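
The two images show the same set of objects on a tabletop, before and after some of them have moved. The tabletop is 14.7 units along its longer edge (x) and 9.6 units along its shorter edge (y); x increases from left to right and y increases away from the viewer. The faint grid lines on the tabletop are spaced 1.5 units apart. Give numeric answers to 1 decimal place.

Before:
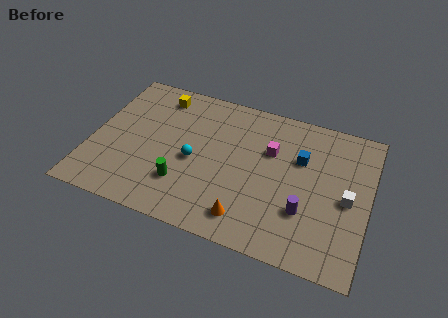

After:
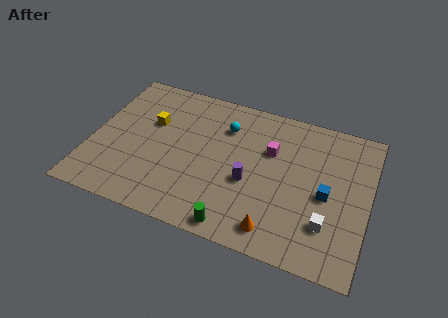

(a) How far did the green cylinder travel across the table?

3.4

The green cylinder was near (5.1, 2.6) before and (8.1, 0.9) after, so it travelled √(3.0² + 1.7²) ≈ 3.4 units.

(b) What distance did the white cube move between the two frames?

2.1

The white cube was near (13.6, 4.5) before and (12.7, 2.6) after, so it travelled √(0.9² + 1.9²) ≈ 2.1 units.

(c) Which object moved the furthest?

the green cylinder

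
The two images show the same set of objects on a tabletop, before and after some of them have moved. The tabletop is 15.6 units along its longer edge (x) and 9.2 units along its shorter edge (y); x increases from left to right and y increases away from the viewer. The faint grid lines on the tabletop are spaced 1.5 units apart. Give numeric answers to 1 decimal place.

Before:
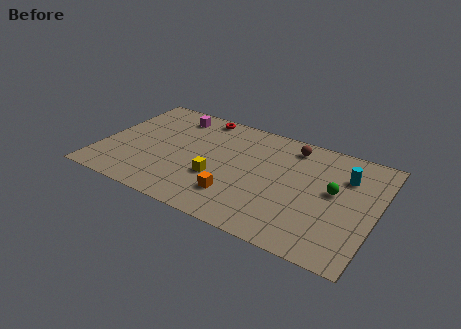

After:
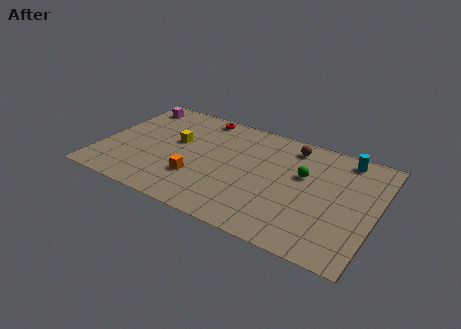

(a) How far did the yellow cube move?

3.4

From (6.8, 3.3) to (4.1, 5.4), the yellow cube covered √(2.7² + 2.1²) ≈ 3.4 units.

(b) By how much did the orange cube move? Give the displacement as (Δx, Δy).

(-2.3, 0.5)

From the two frames, the orange cube sits at roughly (8.0, 2.3) before and (5.7, 2.8) after.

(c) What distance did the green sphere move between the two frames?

1.9

From (13.2, 5.1) to (11.4, 5.7), the green sphere covered √(1.8² + 0.6²) ≈ 1.9 units.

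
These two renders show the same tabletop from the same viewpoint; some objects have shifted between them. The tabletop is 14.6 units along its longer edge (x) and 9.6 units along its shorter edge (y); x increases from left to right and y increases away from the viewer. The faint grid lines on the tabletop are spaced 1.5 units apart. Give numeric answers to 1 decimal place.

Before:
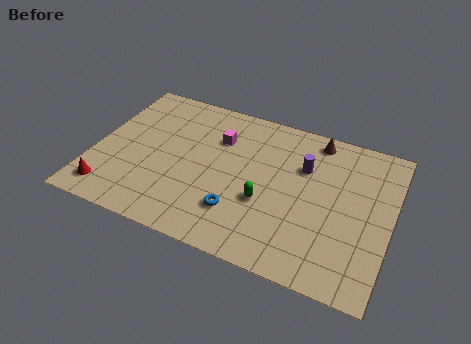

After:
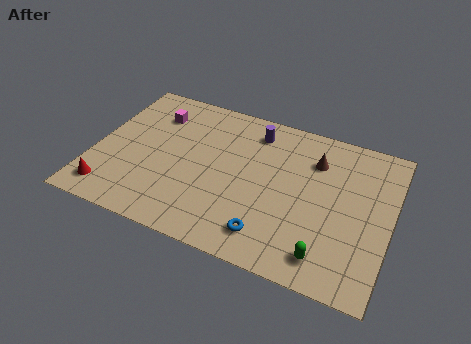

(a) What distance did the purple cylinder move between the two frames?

3.0

The purple cylinder was near (10.2, 6.5) before and (7.6, 7.9) after, so it travelled √(2.6² + 1.4²) ≈ 3.0 units.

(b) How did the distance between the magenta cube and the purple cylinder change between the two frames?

+0.7

Before: roughly 4.3 units apart; after: 5.0. That's 0.7 units further apart.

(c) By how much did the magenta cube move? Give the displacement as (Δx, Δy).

(-3.3, 0.5)

The magenta cube started near (5.9, 6.8) and ended near (2.6, 7.3).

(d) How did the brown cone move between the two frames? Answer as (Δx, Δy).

(0.1, -1.4)

The brown cone was at about (10.6, 8.5) and moved to about (10.7, 7.1).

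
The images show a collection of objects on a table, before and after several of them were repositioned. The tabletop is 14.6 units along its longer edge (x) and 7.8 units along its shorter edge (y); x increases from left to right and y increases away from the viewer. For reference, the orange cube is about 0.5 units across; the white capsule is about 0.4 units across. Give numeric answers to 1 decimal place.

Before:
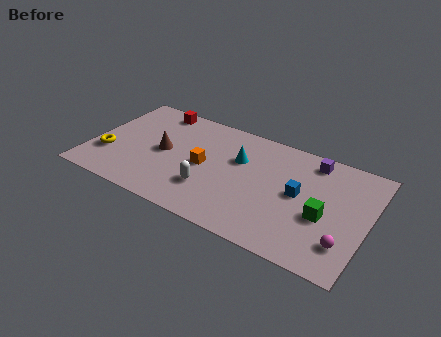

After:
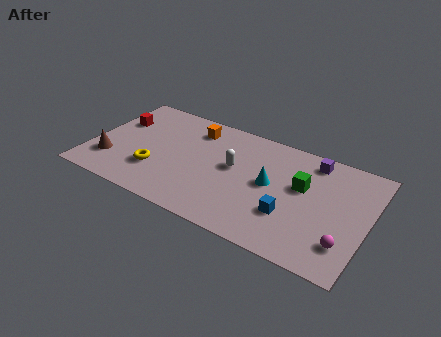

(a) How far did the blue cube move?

1.6

The blue cube was near (11.0, 4.1) before and (10.7, 2.5) after, so it travelled √(0.3² + 1.6²) ≈ 1.6 units.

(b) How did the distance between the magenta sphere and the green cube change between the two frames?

+2.0

Before: roughly 1.8 units apart; after: 3.8. That's 2.0 units further apart.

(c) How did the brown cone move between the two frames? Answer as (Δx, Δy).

(-2.6, -1.8)

From the two frames, the brown cone sits at roughly (3.8, 3.9) before and (1.2, 2.1) after.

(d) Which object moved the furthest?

the brown cone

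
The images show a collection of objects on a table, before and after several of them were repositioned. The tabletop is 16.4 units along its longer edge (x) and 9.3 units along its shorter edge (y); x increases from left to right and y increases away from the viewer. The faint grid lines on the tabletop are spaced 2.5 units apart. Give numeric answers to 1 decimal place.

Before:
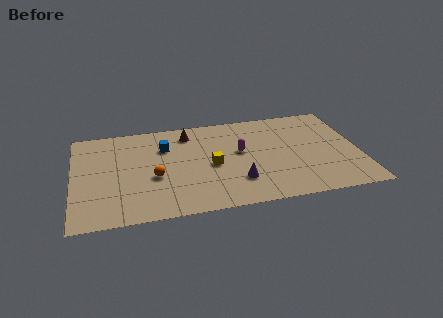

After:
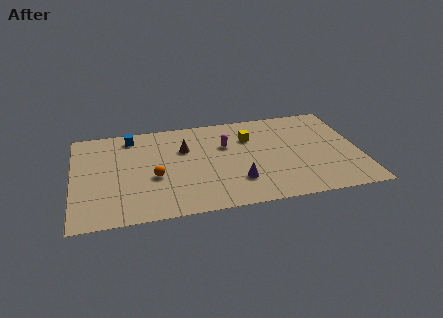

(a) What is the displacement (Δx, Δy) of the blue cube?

(-1.9, 1.4)

The blue cube was at about (5.3, 6.6) and moved to about (3.4, 8.0).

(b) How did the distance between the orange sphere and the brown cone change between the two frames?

-1.4

Before: roughly 4.4 units apart; after: 3.0. That's 1.4 units closer together.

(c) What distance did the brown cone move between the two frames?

1.5

The brown cone was near (6.7, 7.7) before and (6.4, 6.2) after, so it travelled √(0.3² + 1.5²) ≈ 1.5 units.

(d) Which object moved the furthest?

the yellow cube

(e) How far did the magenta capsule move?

1.1

The magenta capsule moved from about (9.6, 5.3) to (8.8, 6.1), a distance of √(0.8² + 0.8²) ≈ 1.1.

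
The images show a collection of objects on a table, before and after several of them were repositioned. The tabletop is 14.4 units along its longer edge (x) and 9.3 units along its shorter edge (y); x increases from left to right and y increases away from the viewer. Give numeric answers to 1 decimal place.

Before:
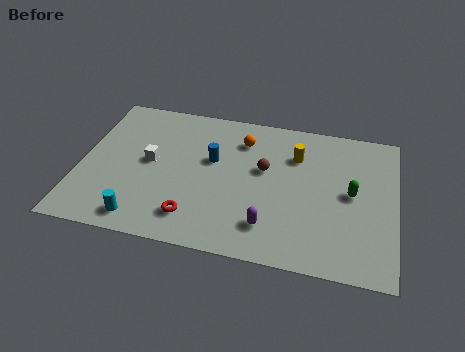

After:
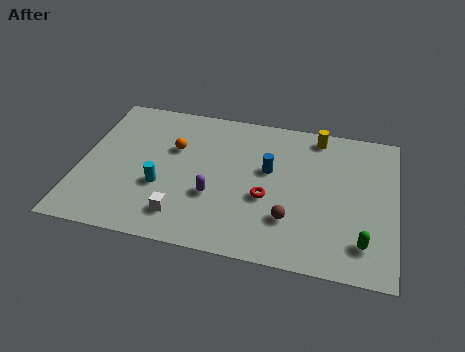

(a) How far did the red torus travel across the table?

3.7

From (5.4, 1.8) to (8.6, 3.7), the red torus covered √(3.2² + 1.9²) ≈ 3.7 units.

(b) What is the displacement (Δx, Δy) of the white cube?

(1.7, -3.1)

The white cube was at about (3.2, 4.9) and moved to about (4.9, 1.8).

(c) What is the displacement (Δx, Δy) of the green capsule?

(0.6, -2.9)

The green capsule was at about (12.4, 4.8) and moved to about (13.0, 1.9).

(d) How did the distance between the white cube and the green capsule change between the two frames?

-1.1

The distance was about 9.2 in the first image and 8.1 in the second, so they moved 1.1 units closer together.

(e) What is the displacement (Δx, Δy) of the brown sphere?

(1.3, -2.9)

The brown sphere was at about (8.4, 5.5) and moved to about (9.7, 2.6).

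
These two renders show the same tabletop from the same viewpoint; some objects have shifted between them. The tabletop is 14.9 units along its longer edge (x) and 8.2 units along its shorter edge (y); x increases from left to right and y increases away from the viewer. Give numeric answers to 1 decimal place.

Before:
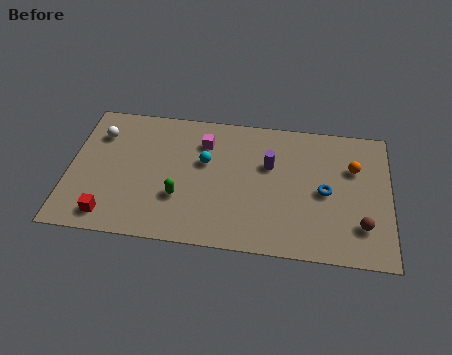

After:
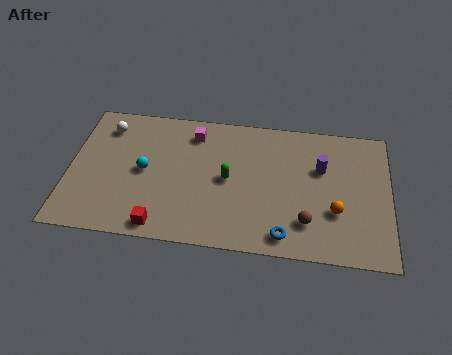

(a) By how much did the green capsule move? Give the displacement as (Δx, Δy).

(2.2, 1.4)

The green capsule started near (5.2, 2.7) and ended near (7.4, 4.1).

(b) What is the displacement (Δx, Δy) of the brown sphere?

(-2.5, -0.1)

The brown sphere started near (13.6, 2.1) and ended near (11.1, 2.0).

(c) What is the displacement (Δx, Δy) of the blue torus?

(-1.8, -2.8)

From the two frames, the blue torus sits at roughly (11.9, 3.9) before and (10.1, 1.1) after.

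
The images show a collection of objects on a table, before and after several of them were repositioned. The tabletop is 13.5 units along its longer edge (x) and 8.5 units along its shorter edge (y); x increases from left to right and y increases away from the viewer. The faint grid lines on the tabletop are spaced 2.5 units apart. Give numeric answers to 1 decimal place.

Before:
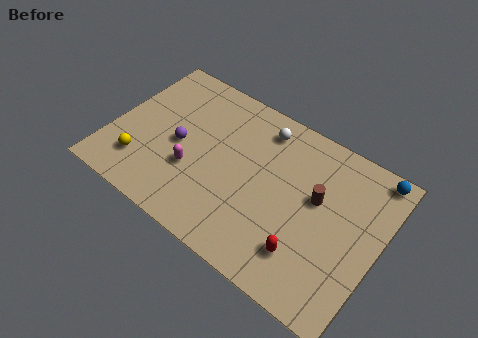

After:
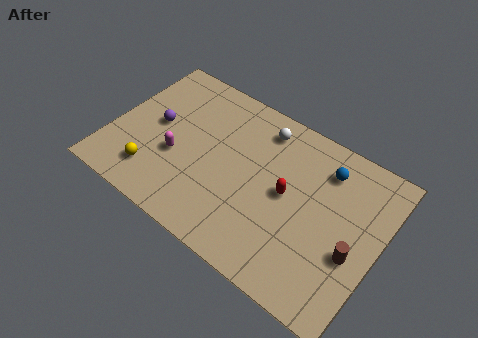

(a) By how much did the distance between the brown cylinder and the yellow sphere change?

+1.0

The distance was about 9.0 in the first image and 10.0 in the second, so they moved 1.0 units further apart.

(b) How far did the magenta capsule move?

0.9

From (4.3, 3.0) to (3.4, 3.3), the magenta capsule covered √(0.9² + 0.3²) ≈ 0.9 units.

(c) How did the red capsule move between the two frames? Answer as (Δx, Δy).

(-1.4, 2.4)

The red capsule started near (10.3, 2.0) and ended near (8.9, 4.4).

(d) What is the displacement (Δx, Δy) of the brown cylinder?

(2.1, -1.7)

The brown cylinder started near (10.3, 5.0) and ended near (12.4, 3.3).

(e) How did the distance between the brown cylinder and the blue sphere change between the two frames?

+0.3

The distance was about 3.6 in the first image and 3.9 in the second, so they moved 0.3 units further apart.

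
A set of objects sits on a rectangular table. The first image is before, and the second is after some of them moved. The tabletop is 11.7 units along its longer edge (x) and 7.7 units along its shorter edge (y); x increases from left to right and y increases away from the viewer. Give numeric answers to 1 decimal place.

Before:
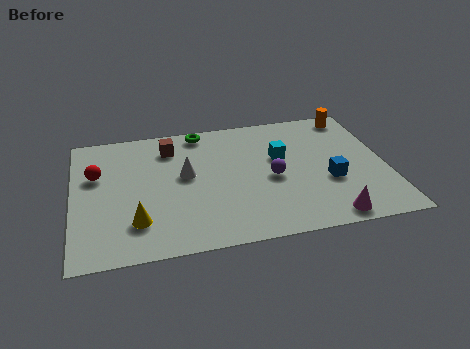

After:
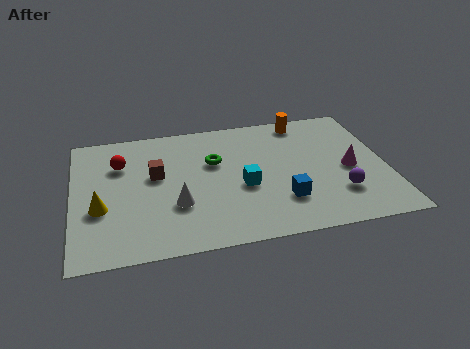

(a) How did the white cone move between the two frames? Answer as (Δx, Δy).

(-0.4, -1.7)

The white cone started near (4.2, 4.3) and ended near (3.8, 2.6).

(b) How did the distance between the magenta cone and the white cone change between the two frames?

+0.4

They were about 6.2 units apart before and 6.6 after — 0.4 units further apart.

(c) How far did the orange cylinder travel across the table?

1.9

The orange cylinder was near (10.7, 6.8) before and (8.8, 6.8) after, so it travelled √(1.9² + 0.0²) ≈ 1.9 units.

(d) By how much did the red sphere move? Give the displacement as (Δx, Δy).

(0.9, 0.5)

From the two frames, the red sphere sits at roughly (0.9, 4.9) before and (1.8, 5.4) after.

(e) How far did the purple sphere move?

2.8

The purple sphere moved from about (7.4, 3.5) to (9.8, 2.1), a distance of √(2.4² + 1.4²) ≈ 2.8.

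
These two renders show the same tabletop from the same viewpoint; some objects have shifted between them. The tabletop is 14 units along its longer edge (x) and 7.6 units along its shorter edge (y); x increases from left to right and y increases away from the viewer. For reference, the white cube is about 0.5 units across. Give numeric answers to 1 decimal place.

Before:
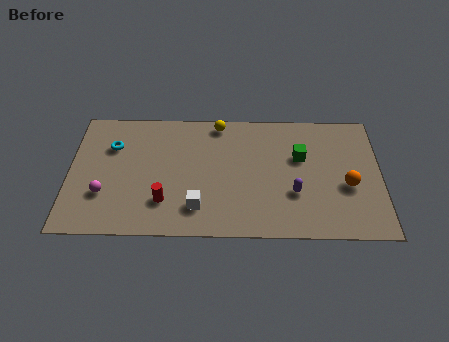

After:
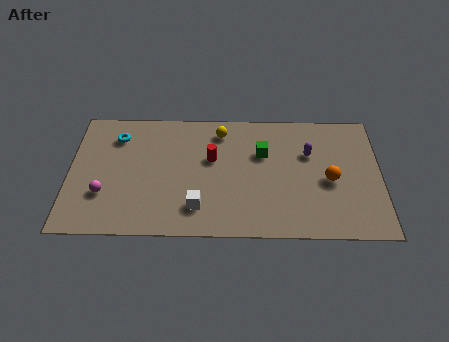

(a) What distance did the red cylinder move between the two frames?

3.3

The red cylinder moved from about (4.3, 2.0) to (6.4, 4.6), a distance of √(2.1² + 2.6²) ≈ 3.3.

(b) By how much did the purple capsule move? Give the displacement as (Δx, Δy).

(0.7, 2.4)

The purple capsule was at about (10.1, 2.6) and moved to about (10.8, 5.0).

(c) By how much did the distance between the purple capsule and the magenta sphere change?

+1.1

Before: roughly 8.5 units apart; after: 9.6. That's 1.1 units further apart.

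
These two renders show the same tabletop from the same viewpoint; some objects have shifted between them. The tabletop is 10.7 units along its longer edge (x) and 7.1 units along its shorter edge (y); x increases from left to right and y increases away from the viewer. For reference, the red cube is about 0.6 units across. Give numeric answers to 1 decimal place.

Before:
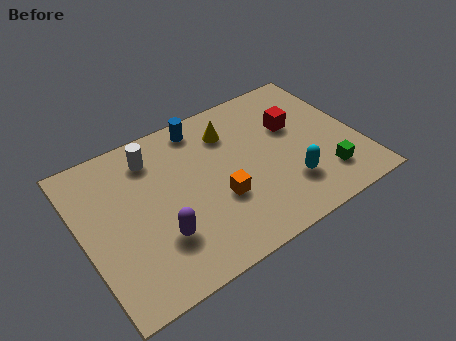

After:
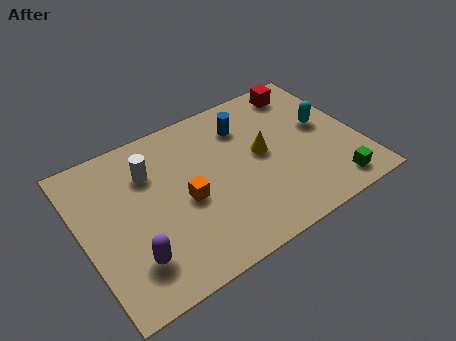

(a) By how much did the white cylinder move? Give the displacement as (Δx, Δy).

(-0.2, -0.6)

The white cylinder was at about (3.0, 5.7) and moved to about (2.8, 5.1).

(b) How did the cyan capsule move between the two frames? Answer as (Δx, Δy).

(1.8, 2.1)

The cyan capsule started near (7.7, 1.9) and ended near (9.5, 4.0).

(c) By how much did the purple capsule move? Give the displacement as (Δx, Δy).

(-1.1, -0.4)

The purple capsule was at about (2.7, 2.1) and moved to about (1.6, 1.7).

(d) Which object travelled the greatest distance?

the cyan capsule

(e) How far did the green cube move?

0.6

The green cube was near (9.1, 1.6) before and (9.3, 1.0) after, so it travelled √(0.2² + 0.6²) ≈ 0.6 units.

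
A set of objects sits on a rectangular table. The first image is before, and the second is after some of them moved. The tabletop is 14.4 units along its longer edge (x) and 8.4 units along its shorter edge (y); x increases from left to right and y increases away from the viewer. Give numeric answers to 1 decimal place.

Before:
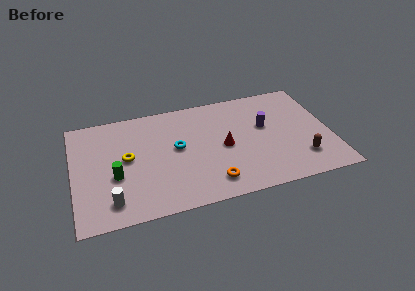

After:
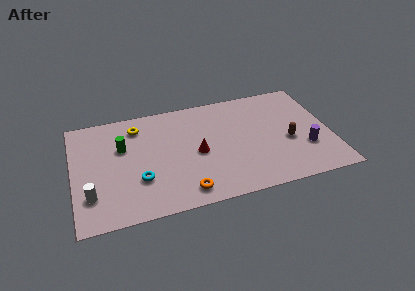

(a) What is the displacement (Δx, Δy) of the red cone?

(-1.5, -0.1)

The red cone was at about (8.4, 4.0) and moved to about (6.9, 3.9).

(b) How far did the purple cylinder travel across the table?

3.1

From (10.8, 5.0) to (12.9, 2.7), the purple cylinder covered √(2.1² + 2.3²) ≈ 3.1 units.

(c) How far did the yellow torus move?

2.4

The yellow torus was near (3.0, 4.5) before and (3.7, 6.8) after, so it travelled √(0.7² + 2.3²) ≈ 2.4 units.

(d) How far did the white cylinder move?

1.3

From (2.0, 1.5) to (0.9, 2.2), the white cylinder covered √(1.1² + 0.7²) ≈ 1.3 units.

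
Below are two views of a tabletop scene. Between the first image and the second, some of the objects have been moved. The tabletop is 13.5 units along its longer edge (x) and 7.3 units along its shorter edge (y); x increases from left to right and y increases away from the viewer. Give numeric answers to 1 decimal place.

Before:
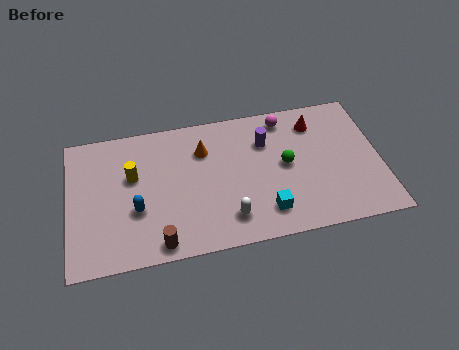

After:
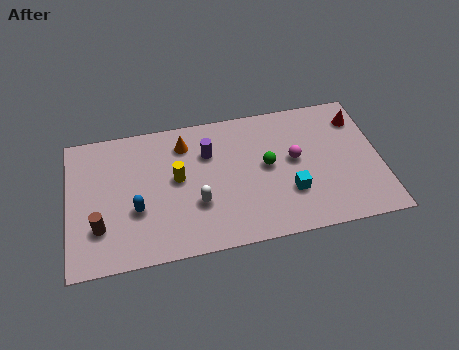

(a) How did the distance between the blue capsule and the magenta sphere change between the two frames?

-0.5

Before: roughly 7.5 units apart; after: 7.0. That's 0.5 units closer together.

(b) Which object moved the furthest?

the brown cylinder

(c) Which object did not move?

the blue capsule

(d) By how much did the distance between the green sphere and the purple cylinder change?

+1.2

Before: roughly 1.6 units apart; after: 2.8. That's 1.2 units further apart.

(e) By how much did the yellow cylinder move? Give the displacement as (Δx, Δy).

(1.9, -0.5)

The yellow cylinder was at about (2.8, 4.5) and moved to about (4.7, 4.0).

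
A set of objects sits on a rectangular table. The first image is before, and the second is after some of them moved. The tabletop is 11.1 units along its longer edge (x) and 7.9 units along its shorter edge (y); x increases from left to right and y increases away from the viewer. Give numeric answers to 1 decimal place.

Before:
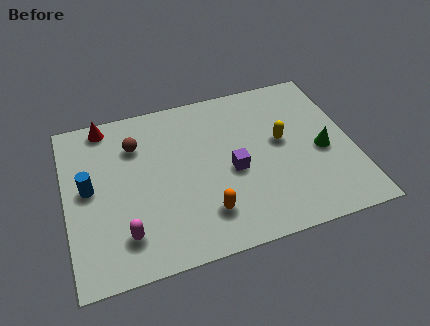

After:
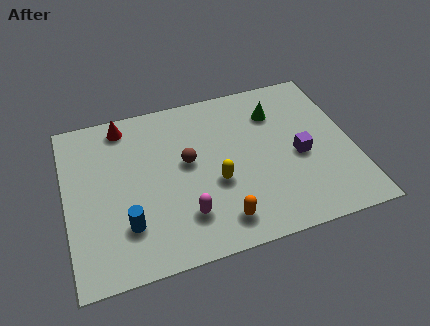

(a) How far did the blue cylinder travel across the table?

2.5

From (0.9, 4.2) to (2.2, 2.1), the blue cylinder covered √(1.3² + 2.1²) ≈ 2.5 units.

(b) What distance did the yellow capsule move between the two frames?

3.0

The yellow capsule was near (8.4, 4.4) before and (5.7, 3.1) after, so it travelled √(2.7² + 1.3²) ≈ 3.0 units.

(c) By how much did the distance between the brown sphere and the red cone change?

+1.7

Before: roughly 1.7 units apart; after: 3.4. That's 1.7 units further apart.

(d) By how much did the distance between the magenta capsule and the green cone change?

-2.4

They were about 8.0 units apart before and 5.6 after — 2.4 units closer together.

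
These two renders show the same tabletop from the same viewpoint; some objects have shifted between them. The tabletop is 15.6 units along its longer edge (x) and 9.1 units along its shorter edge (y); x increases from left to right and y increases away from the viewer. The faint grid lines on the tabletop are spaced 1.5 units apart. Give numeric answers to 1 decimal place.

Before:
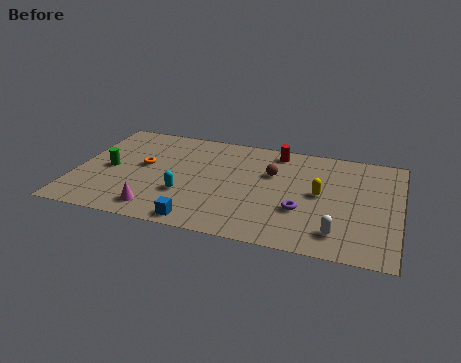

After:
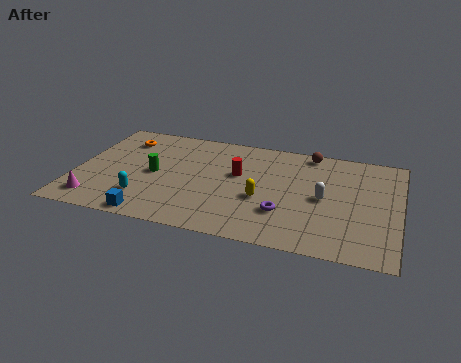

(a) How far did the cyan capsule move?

2.1

From (5.4, 3.0) to (3.5, 2.2), the cyan capsule covered √(1.9² + 0.8²) ≈ 2.1 units.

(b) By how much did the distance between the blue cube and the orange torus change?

+1.5

Before: roughly 5.1 units apart; after: 6.6. That's 1.5 units further apart.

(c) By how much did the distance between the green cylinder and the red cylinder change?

-4.6

The distance was about 8.7 in the first image and 4.1 in the second, so they moved 4.6 units closer together.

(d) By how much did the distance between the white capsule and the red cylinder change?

-2.7

They were about 7.0 units apart before and 4.3 after — 2.7 units closer together.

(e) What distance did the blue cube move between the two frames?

2.3

The blue cube moved from about (6.3, 0.9) to (4.0, 0.8), a distance of √(2.3² + 0.1²) ≈ 2.3.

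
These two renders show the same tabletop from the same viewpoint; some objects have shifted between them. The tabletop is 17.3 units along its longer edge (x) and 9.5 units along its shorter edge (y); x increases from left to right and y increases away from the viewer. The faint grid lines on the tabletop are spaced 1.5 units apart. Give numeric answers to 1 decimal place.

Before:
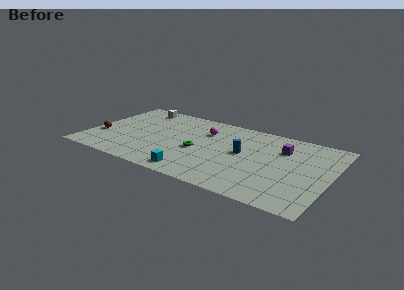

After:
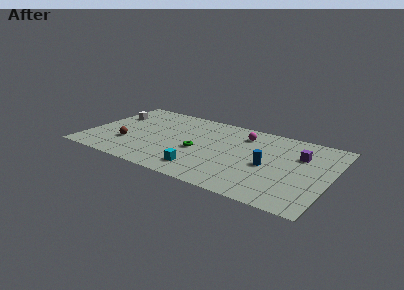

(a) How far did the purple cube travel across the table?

1.3

The purple cube moved from about (13.7, 6.8) to (15.0, 6.5), a distance of √(1.3² + 0.3²) ≈ 1.3.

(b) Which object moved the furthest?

the magenta sphere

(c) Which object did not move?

the green torus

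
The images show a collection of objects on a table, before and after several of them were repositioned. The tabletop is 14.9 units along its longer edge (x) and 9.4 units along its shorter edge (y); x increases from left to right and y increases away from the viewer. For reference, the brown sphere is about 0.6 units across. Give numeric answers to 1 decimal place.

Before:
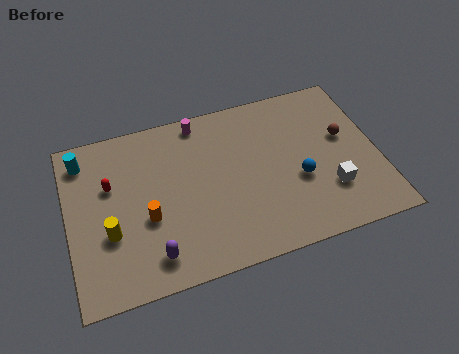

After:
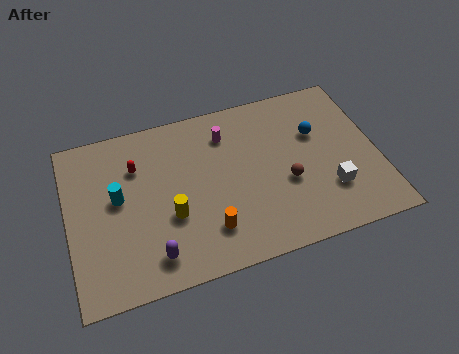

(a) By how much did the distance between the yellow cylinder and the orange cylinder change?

+0.3

Before: roughly 1.8 units apart; after: 2.1. That's 0.3 units further apart.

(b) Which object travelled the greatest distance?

the brown sphere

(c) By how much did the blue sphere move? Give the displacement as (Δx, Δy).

(1.1, 2.4)

The blue sphere was at about (11.0, 3.7) and moved to about (12.1, 6.1).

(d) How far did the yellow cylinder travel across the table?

2.9

The yellow cylinder was near (1.9, 3.4) before and (4.8, 3.5) after, so it travelled √(2.9² + 0.1²) ≈ 2.9 units.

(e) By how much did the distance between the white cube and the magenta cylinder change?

-1.6

Before: roughly 8.1 units apart; after: 6.5. That's 1.6 units closer together.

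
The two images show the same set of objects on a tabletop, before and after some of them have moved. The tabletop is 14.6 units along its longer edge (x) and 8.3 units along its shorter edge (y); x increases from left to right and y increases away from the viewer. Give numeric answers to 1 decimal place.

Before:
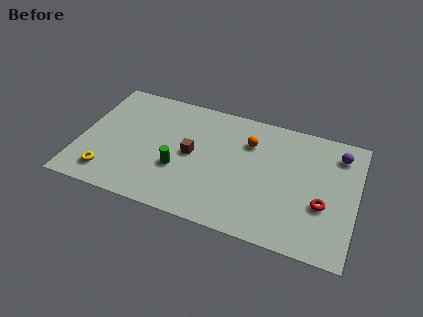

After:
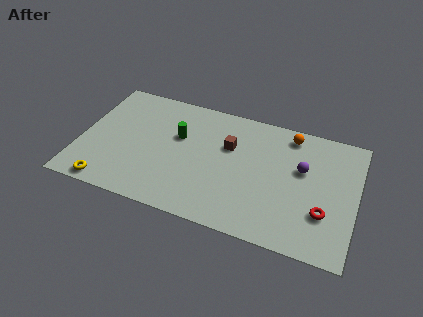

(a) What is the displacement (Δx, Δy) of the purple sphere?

(-1.8, -1.6)

From the two frames, the purple sphere sits at roughly (13.5, 6.7) before and (11.7, 5.1) after.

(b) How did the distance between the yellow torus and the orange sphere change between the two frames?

+2.7

Before: roughly 8.4 units apart; after: 11.1. That's 2.7 units further apart.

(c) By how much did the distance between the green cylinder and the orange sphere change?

+1.5

Before: roughly 4.6 units apart; after: 6.1. That's 1.5 units further apart.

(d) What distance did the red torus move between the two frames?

0.5

The red torus was near (12.9, 3.1) before and (13.0, 2.6) after, so it travelled √(0.1² + 0.5²) ≈ 0.5 units.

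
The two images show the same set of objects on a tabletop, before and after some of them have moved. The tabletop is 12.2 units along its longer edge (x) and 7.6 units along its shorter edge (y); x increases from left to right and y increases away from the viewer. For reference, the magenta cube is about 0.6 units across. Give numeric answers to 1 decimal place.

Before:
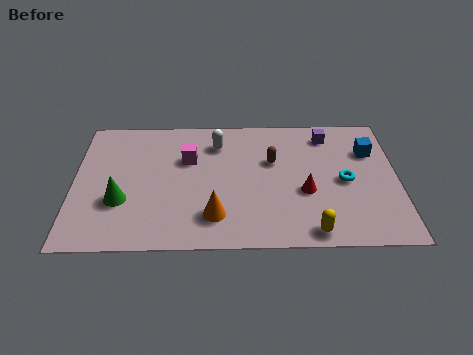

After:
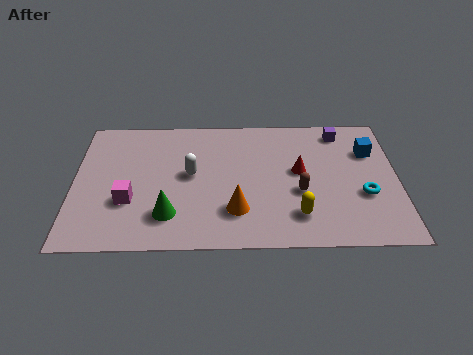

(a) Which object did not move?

the blue cube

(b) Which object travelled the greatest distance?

the magenta cube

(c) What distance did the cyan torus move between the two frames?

1.1

The cyan torus moved from about (10.2, 3.6) to (10.9, 2.8), a distance of √(0.7² + 0.8²) ≈ 1.1.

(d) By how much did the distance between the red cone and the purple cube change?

-0.6

Before: roughly 3.4 units apart; after: 2.8. That's 0.6 units closer together.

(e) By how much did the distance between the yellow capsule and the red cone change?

+0.3

Before: roughly 2.2 units apart; after: 2.5. That's 0.3 units further apart.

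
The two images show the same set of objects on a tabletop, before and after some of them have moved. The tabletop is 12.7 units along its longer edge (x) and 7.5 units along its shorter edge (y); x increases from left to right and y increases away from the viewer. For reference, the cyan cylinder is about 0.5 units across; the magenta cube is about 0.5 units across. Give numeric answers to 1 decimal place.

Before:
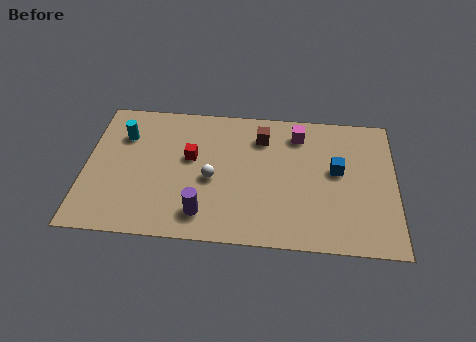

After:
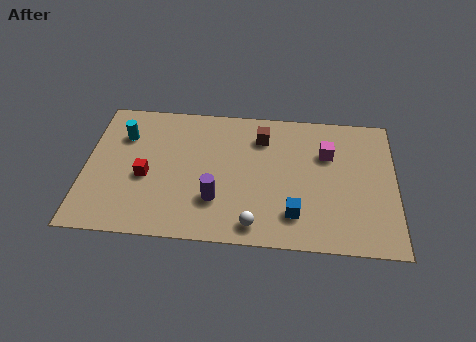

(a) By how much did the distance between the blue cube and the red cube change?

+0.3

The distance was about 6.0 in the first image and 6.3 in the second, so they moved 0.3 units further apart.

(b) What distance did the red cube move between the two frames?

2.2

The red cube was near (4.3, 4.4) before and (2.5, 3.2) after, so it travelled √(1.8² + 1.2²) ≈ 2.2 units.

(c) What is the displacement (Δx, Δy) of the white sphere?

(1.8, -2.3)

The white sphere started near (5.2, 3.3) and ended near (7.0, 1.0).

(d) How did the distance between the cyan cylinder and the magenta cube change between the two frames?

+1.2

They were about 7.2 units apart before and 8.4 after — 1.2 units further apart.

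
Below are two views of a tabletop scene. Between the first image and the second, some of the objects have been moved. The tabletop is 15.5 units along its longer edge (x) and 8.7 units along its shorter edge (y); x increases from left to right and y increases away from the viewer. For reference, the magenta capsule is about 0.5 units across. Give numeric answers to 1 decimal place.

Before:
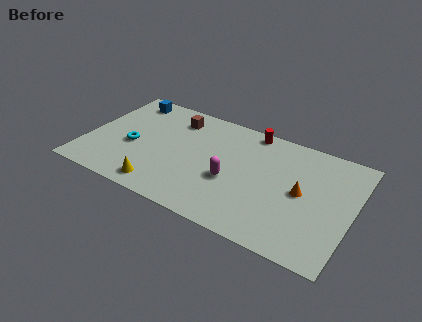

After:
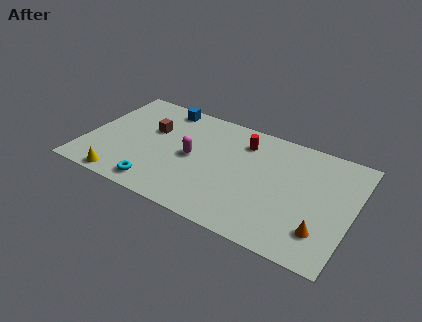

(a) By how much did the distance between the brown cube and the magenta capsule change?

-2.3

Before: roughly 5.2 units apart; after: 2.9. That's 2.3 units closer together.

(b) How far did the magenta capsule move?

2.5

The magenta capsule moved from about (8.6, 3.5) to (6.2, 4.3), a distance of √(2.4² + 0.8²) ≈ 2.5.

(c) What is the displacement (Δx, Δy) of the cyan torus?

(1.9, -2.5)

The cyan torus started near (2.7, 3.7) and ended near (4.6, 1.2).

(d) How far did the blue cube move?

2.2

The blue cube was near (1.8, 7.5) before and (4.0, 7.7) after, so it travelled √(2.2² + 0.2²) ≈ 2.2 units.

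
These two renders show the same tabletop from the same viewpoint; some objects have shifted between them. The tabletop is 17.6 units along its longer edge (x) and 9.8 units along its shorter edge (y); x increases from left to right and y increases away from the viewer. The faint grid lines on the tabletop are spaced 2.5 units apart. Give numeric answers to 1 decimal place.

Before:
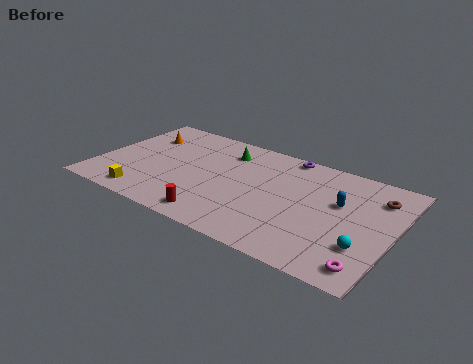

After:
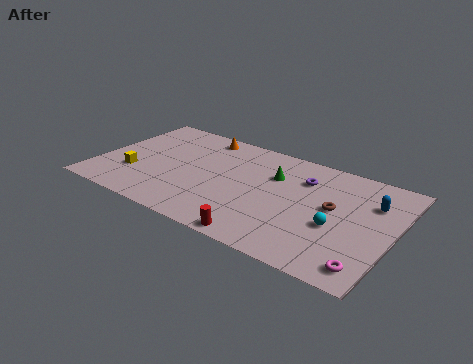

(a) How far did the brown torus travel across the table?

3.1

The brown torus was near (16.3, 7.5) before and (14.0, 5.4) after, so it travelled √(2.3² + 2.1²) ≈ 3.1 units.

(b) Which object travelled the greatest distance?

the orange cone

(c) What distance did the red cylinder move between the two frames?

2.8

The red cylinder moved from about (7.7, 1.3) to (10.5, 0.8), a distance of √(2.8² + 0.5²) ≈ 2.8.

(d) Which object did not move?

the magenta torus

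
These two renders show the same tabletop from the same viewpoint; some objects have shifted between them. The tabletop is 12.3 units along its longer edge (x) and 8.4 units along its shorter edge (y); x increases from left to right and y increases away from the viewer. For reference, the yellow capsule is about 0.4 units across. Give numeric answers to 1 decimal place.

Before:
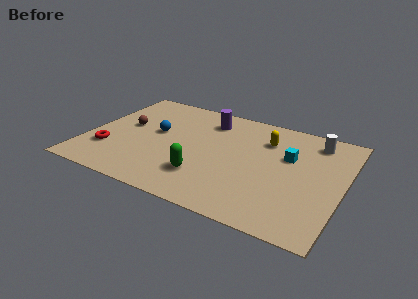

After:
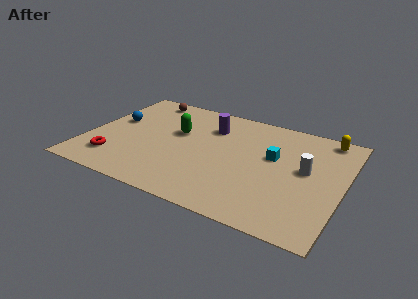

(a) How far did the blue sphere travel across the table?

2.1

From (3.2, 4.7) to (1.1, 4.9), the blue sphere covered √(2.1² + 0.2²) ≈ 2.1 units.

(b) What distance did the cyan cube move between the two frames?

0.8

From (9.6, 5.3) to (8.9, 5.0), the cyan cube covered √(0.7² + 0.3²) ≈ 0.8 units.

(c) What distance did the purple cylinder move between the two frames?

0.5

The purple cylinder moved from about (5.5, 6.7) to (5.7, 6.2), a distance of √(0.2² + 0.5²) ≈ 0.5.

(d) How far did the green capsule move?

3.4

The green capsule moved from about (5.9, 2.2) to (4.2, 5.1), a distance of √(1.7² + 2.9²) ≈ 3.4.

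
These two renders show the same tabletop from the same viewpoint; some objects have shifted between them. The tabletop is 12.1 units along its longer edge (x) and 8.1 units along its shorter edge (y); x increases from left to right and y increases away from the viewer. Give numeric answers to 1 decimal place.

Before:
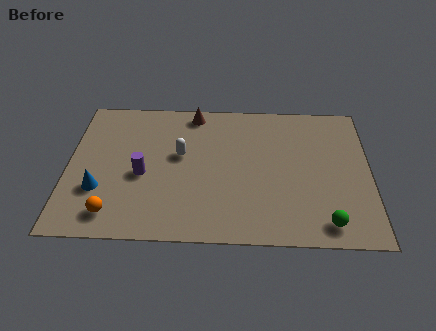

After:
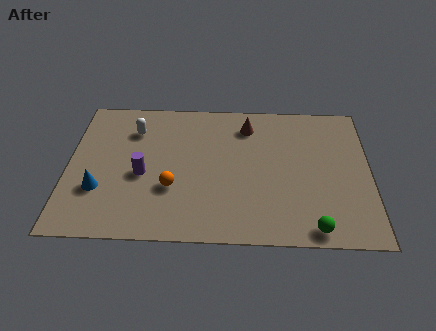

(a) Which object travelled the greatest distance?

the orange sphere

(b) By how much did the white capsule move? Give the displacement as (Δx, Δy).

(-1.9, 1.4)

From the two frames, the white capsule sits at roughly (4.5, 4.7) before and (2.6, 6.1) after.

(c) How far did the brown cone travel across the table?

2.3

From (5.0, 7.2) to (7.2, 6.5), the brown cone covered √(2.2² + 0.7²) ≈ 2.3 units.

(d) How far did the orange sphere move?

2.7

From (1.9, 1.3) to (4.2, 2.8), the orange sphere covered √(2.3² + 1.5²) ≈ 2.7 units.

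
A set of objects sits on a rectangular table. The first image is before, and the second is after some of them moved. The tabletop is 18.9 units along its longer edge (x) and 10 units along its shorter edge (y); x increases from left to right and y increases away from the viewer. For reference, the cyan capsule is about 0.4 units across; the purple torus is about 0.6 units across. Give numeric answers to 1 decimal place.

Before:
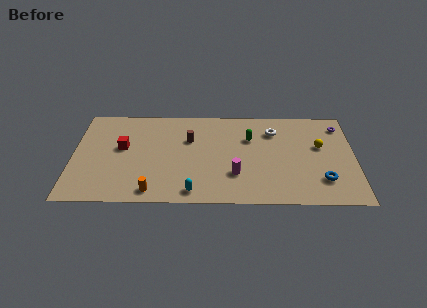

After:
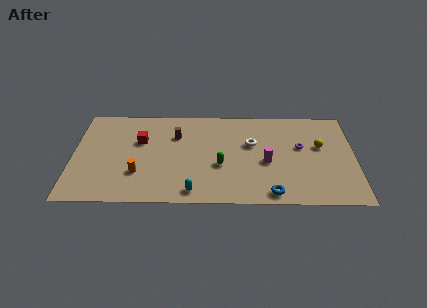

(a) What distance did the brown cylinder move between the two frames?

1.0

The brown cylinder was near (7.8, 6.6) before and (6.9, 7.0) after, so it travelled √(0.9² + 0.4²) ≈ 1.0 units.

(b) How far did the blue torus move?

3.7

From (16.7, 2.5) to (13.3, 1.1), the blue torus covered √(3.4² + 1.4²) ≈ 3.7 units.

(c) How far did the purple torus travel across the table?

3.5

The purple torus was near (18.0, 8.2) before and (15.3, 5.9) after, so it travelled √(2.7² + 2.3²) ≈ 3.5 units.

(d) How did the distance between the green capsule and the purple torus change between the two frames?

-0.5

They were about 6.3 units apart before and 5.8 after — 0.5 units closer together.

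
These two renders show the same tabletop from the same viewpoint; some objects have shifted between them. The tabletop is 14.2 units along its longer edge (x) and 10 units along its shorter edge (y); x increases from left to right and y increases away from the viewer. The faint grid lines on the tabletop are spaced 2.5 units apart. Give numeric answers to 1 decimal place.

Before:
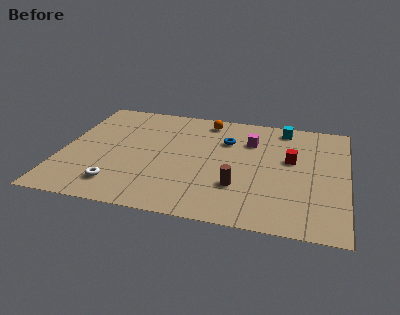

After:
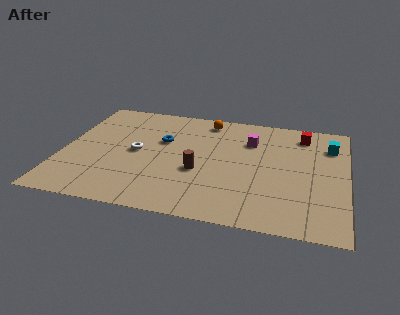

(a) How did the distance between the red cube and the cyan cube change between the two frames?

-1.3

They were about 2.9 units apart before and 1.6 after — 1.3 units closer together.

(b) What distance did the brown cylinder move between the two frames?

2.2

The brown cylinder was near (8.9, 3.0) before and (6.9, 3.9) after, so it travelled √(2.0² + 0.9²) ≈ 2.2 units.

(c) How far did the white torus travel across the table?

3.2

The white torus was near (3.0, 1.9) before and (3.7, 5.0) after, so it travelled √(0.7² + 3.1²) ≈ 3.2 units.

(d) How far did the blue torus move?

3.3

The blue torus was near (8.1, 7.0) before and (4.9, 6.3) after, so it travelled √(3.2² + 0.7²) ≈ 3.3 units.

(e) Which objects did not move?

the magenta cube and the orange sphere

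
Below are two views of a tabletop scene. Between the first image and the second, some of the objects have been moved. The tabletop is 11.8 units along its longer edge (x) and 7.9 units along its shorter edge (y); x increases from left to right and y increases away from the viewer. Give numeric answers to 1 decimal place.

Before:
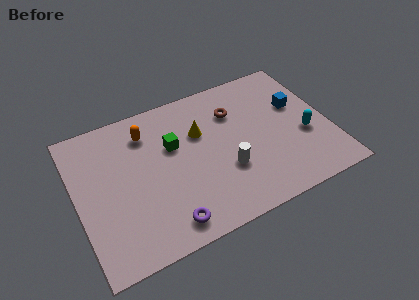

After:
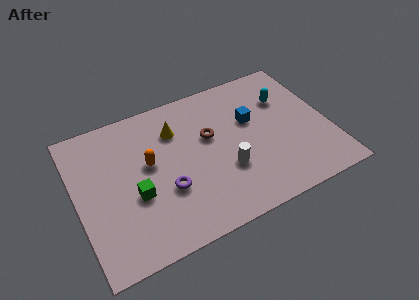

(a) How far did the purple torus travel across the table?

1.7

From (3.8, 1.1) to (4.0, 2.8), the purple torus covered √(0.2² + 1.7²) ≈ 1.7 units.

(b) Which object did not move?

the white cylinder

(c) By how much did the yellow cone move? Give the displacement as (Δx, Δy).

(-1.1, 0.6)

The yellow cone started near (5.9, 5.2) and ended near (4.8, 5.8).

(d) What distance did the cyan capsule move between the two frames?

2.5

From (10.6, 3.1) to (10.0, 5.5), the cyan capsule covered √(0.6² + 2.4²) ≈ 2.5 units.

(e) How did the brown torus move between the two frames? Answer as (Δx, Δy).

(-1.3, -0.9)

The brown torus started near (7.6, 5.7) and ended near (6.3, 4.8).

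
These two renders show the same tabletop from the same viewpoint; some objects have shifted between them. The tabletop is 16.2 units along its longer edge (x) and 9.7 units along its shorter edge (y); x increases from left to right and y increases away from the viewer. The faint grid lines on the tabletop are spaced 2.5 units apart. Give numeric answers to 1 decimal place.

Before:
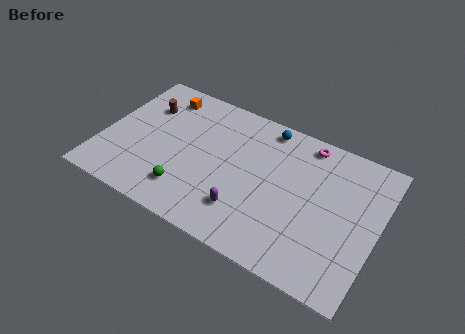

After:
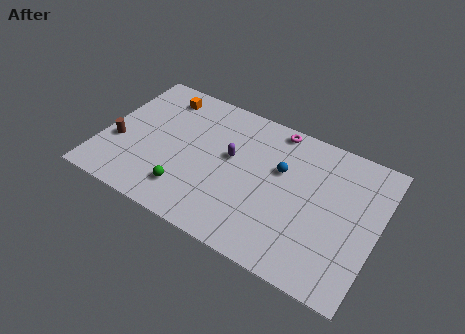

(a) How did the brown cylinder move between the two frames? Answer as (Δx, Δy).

(-1.1, -3.3)

The brown cylinder started near (2.1, 6.9) and ended near (1.0, 3.6).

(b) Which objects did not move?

the green sphere and the orange cube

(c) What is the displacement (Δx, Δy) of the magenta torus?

(-1.9, 0.2)

From the two frames, the magenta torus sits at roughly (11.6, 8.6) before and (9.7, 8.8) after.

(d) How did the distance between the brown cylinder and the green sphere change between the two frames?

-1.2

They were about 5.8 units apart before and 4.6 after — 1.2 units closer together.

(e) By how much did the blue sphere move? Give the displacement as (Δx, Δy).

(1.2, -2.5)

The blue sphere was at about (9.2, 8.6) and moved to about (10.4, 6.1).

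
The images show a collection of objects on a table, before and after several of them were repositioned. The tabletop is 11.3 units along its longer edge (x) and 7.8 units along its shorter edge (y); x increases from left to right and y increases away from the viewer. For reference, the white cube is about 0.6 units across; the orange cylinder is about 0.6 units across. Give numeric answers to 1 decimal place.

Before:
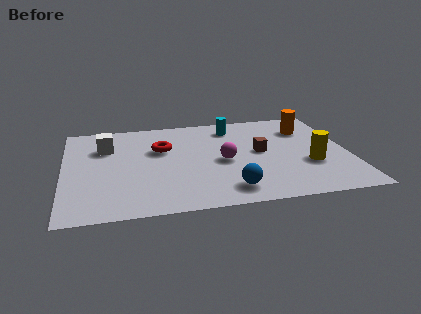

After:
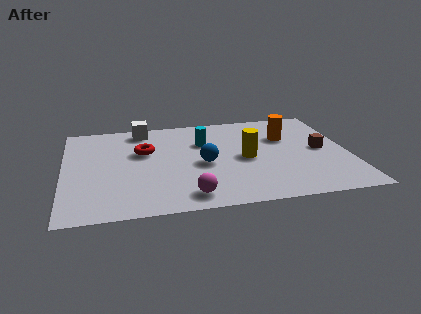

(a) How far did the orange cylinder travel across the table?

1.1

The orange cylinder moved from about (9.8, 5.8) to (8.9, 5.2), a distance of √(0.9² + 0.6²) ≈ 1.1.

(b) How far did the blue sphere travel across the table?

2.4

From (6.4, 1.3) to (5.5, 3.5), the blue sphere covered √(0.9² + 2.2²) ≈ 2.4 units.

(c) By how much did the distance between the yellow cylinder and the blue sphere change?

-1.9

The distance was about 3.6 in the first image and 1.7 in the second, so they moved 1.9 units closer together.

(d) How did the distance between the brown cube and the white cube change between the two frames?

+1.3

Before: roughly 6.3 units apart; after: 7.6. That's 1.3 units further apart.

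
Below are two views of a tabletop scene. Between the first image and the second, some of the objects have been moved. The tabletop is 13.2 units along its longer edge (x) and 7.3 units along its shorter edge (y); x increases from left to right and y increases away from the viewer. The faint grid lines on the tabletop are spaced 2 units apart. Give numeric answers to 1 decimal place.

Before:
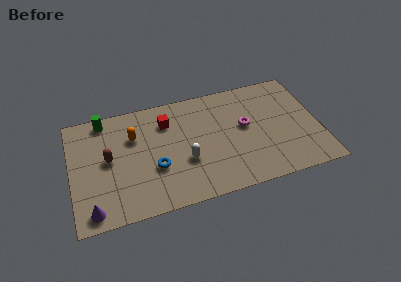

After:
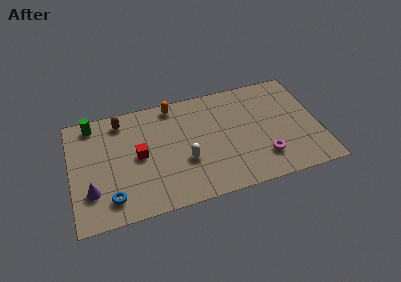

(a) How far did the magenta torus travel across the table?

2.4

The magenta torus moved from about (9.3, 4.1) to (10.1, 1.8), a distance of √(0.8² + 2.3²) ≈ 2.4.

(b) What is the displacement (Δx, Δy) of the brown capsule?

(0.8, 2.3)

The brown capsule was at about (2.0, 3.9) and moved to about (2.8, 6.2).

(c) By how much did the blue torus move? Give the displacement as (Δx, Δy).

(-2.4, -1.3)

The blue torus started near (4.4, 2.7) and ended near (2.0, 1.4).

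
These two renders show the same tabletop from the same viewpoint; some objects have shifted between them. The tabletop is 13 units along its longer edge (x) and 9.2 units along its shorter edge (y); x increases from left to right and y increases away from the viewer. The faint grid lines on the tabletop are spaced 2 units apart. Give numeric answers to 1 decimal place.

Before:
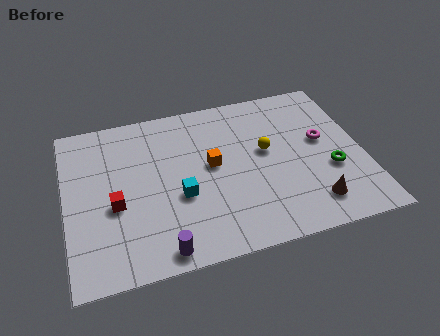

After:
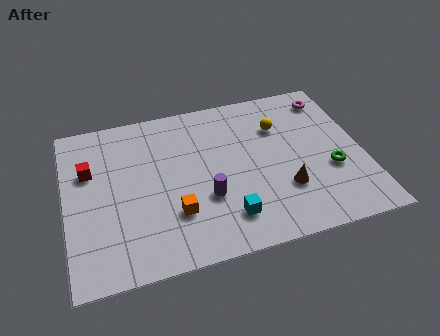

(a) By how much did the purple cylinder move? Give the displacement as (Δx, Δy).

(2.1, 2.3)

The purple cylinder started near (3.9, 0.9) and ended near (6.0, 3.2).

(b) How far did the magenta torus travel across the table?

2.6

The magenta torus moved from about (11.3, 5.2) to (11.9, 7.7), a distance of √(0.6² + 2.5²) ≈ 2.6.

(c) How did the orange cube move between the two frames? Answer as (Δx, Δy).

(-1.8, -2.3)

The orange cube started near (6.4, 5.0) and ended near (4.6, 2.7).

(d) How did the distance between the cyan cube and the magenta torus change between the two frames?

+1.1

Before: roughly 6.6 units apart; after: 7.7. That's 1.1 units further apart.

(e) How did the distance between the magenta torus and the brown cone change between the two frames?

+1.9

The distance was about 3.6 in the first image and 5.5 in the second, so they moved 1.9 units further apart.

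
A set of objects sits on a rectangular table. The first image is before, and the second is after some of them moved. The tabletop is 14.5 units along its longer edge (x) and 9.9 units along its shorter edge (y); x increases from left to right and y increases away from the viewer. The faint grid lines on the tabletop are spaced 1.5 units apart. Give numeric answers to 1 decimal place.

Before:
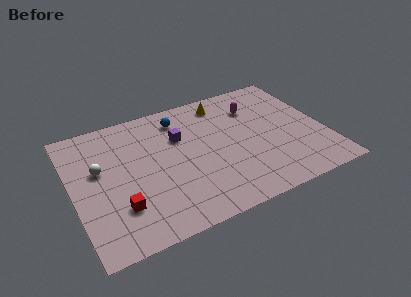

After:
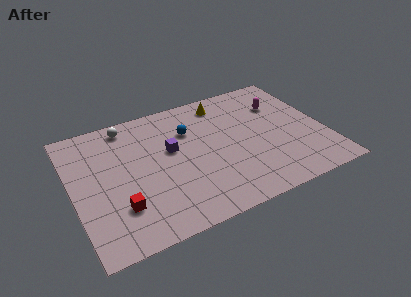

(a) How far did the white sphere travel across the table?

3.4

From (1.6, 5.9) to (3.5, 8.7), the white sphere covered √(1.9² + 2.8²) ≈ 3.4 units.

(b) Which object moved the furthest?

the white sphere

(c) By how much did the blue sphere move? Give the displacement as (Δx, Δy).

(0.4, -1.2)

From the two frames, the blue sphere sits at roughly (6.5, 8.1) before and (6.9, 6.9) after.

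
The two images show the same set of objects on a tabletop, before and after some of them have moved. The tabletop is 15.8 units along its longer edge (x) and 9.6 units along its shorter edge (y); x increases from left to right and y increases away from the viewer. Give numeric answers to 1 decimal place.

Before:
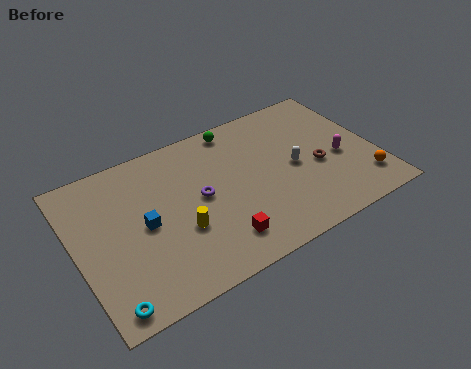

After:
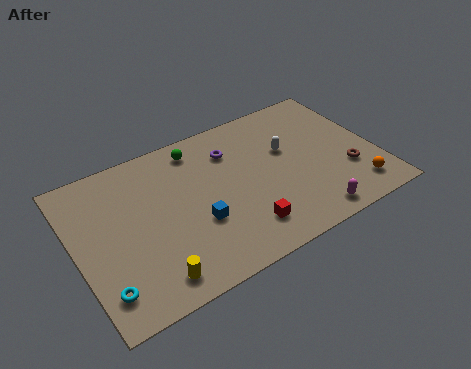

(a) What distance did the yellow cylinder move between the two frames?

2.8

The yellow cylinder moved from about (5.2, 3.5) to (3.4, 1.4), a distance of √(1.8² + 2.1²) ≈ 2.8.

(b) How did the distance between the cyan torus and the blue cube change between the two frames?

+0.9

Before: roughly 4.4 units apart; after: 5.3. That's 0.9 units further apart.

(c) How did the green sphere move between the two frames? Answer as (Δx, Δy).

(-2.2, -0.4)

From the two frames, the green sphere sits at roughly (9.0, 8.6) before and (6.8, 8.2) after.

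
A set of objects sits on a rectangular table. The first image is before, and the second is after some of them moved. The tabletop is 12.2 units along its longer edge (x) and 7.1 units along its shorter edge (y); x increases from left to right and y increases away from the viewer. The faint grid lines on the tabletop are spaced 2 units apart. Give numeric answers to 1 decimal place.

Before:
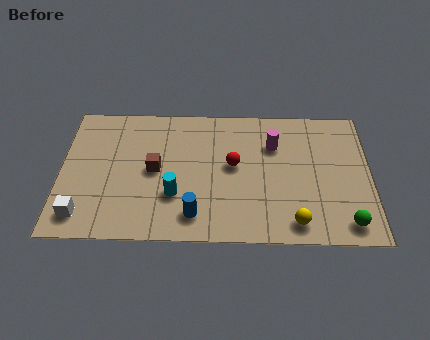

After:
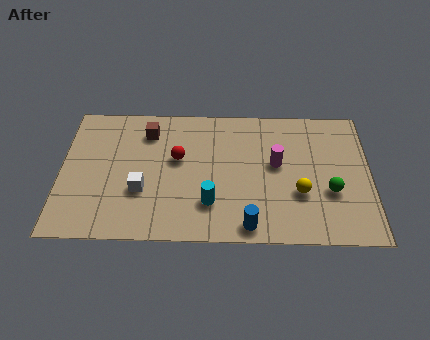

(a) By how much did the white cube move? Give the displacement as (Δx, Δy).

(2.3, 1.3)

From the two frames, the white cube sits at roughly (0.9, 1.2) before and (3.2, 2.5) after.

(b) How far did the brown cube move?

2.0

The brown cube was near (3.7, 3.6) before and (3.4, 5.6) after, so it travelled √(0.3² + 2.0²) ≈ 2.0 units.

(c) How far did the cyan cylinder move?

1.5

The cyan cylinder moved from about (4.5, 2.3) to (5.9, 1.9), a distance of √(1.4² + 0.4²) ≈ 1.5.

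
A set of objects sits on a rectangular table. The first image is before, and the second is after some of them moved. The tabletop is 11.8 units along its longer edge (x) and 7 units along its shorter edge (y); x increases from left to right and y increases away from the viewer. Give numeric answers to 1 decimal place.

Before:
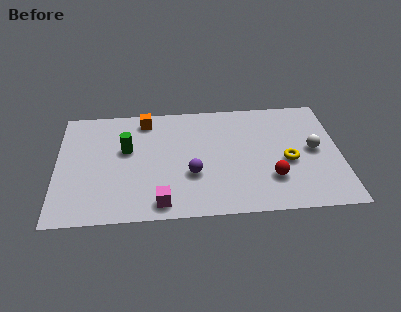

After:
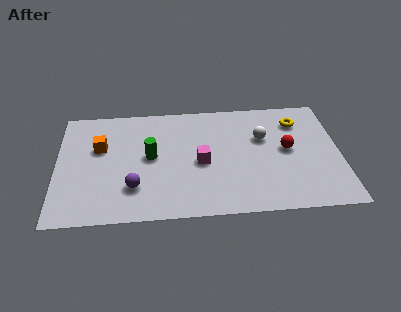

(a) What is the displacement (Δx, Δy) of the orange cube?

(-1.9, -1.6)

The orange cube was at about (3.7, 6.0) and moved to about (1.8, 4.4).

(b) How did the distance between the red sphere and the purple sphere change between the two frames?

+3.3

They were about 3.3 units apart before and 6.6 after — 3.3 units further apart.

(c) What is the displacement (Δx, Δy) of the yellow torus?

(0.5, 2.4)

From the two frames, the yellow torus sits at roughly (9.6, 3.0) before and (10.1, 5.4) after.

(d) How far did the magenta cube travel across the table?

2.9

The magenta cube moved from about (4.3, 0.9) to (6.0, 3.2), a distance of √(1.7² + 2.3²) ≈ 2.9.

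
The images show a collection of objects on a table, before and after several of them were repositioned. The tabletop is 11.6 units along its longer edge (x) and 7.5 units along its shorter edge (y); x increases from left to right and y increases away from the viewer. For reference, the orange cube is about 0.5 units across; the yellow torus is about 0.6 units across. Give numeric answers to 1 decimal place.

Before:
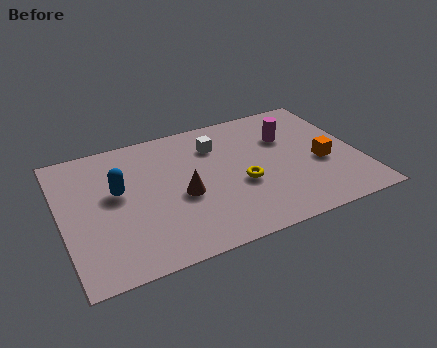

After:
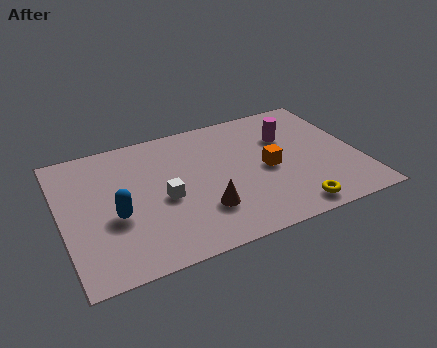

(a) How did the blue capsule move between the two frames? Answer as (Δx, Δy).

(-0.2, -1.3)

From the two frames, the blue capsule sits at roughly (2.2, 4.3) before and (2.0, 3.0) after.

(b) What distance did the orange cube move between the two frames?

2.1

The orange cube moved from about (10.1, 3.1) to (8.0, 3.5), a distance of √(2.1² + 0.4²) ≈ 2.1.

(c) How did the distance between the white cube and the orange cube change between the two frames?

-0.5

Before: roughly 4.6 units apart; after: 4.1. That's 0.5 units closer together.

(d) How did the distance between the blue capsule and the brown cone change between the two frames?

+0.8

Before: roughly 2.6 units apart; after: 3.4. That's 0.8 units further apart.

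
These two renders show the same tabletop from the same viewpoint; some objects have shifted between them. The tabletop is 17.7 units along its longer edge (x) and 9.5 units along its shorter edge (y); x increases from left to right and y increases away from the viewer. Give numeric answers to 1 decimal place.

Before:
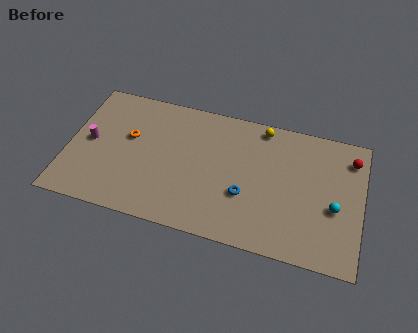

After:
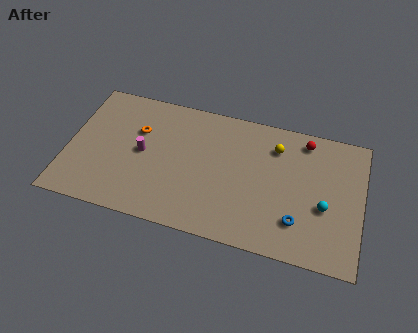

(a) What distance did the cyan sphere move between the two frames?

0.6

From (16.1, 3.9) to (15.5, 3.8), the cyan sphere covered √(0.6² + 0.1²) ≈ 0.6 units.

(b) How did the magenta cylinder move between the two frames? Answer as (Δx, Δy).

(3.2, 0.0)

The magenta cylinder started near (1.3, 4.8) and ended near (4.5, 4.8).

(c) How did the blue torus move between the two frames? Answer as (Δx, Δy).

(3.2, -1.0)

The blue torus started near (10.8, 3.4) and ended near (14.0, 2.4).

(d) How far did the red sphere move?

2.9

The red sphere was near (16.9, 7.6) before and (14.1, 8.2) after, so it travelled √(2.8² + 0.6²) ≈ 2.9 units.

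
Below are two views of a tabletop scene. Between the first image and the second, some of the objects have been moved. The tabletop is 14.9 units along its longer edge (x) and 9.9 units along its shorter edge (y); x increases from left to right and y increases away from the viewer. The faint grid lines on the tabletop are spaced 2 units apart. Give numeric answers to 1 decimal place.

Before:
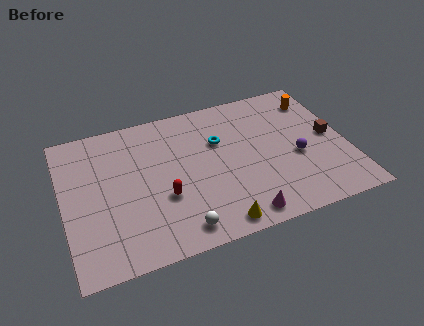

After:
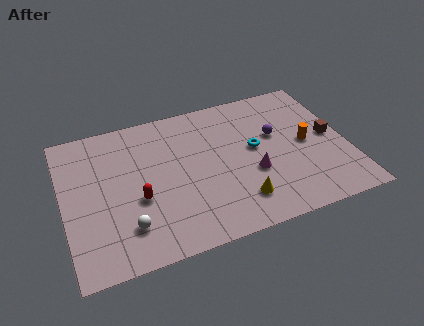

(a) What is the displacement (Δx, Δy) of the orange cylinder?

(-0.9, -3.0)

The orange cylinder was at about (13.7, 7.9) and moved to about (12.8, 4.9).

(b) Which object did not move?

the brown cube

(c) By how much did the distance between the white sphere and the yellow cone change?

+3.9

Before: roughly 1.9 units apart; after: 5.8. That's 3.9 units further apart.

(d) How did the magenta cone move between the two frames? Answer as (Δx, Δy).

(0.9, 2.6)

The magenta cone started near (8.9, 1.1) and ended near (9.8, 3.7).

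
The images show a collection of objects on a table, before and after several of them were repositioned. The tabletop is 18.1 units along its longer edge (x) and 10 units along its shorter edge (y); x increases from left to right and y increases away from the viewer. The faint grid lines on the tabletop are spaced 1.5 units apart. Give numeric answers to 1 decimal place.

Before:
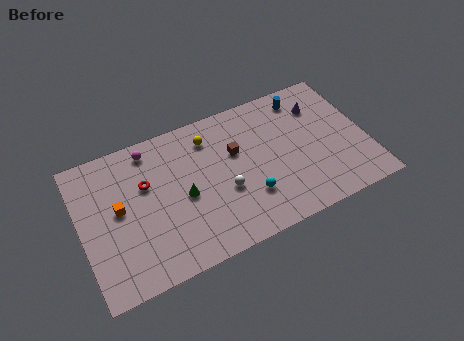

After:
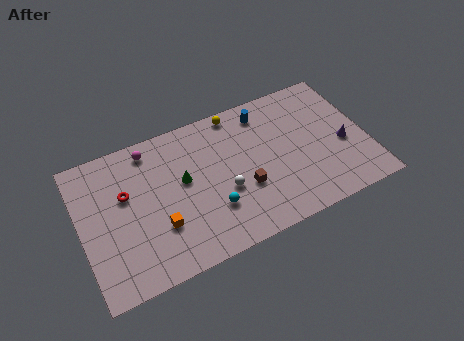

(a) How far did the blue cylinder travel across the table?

2.6

From (14.6, 8.5) to (12.0, 8.4), the blue cylinder covered √(2.6² + 0.1²) ≈ 2.6 units.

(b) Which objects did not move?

the white sphere and the magenta sphere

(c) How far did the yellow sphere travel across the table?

2.2

The yellow sphere moved from about (8.4, 8.0) to (10.3, 9.1), a distance of √(1.9² + 1.1²) ≈ 2.2.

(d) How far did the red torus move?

1.3

The red torus was near (4.2, 6.4) before and (2.9, 6.2) after, so it travelled √(1.3² + 0.2²) ≈ 1.3 units.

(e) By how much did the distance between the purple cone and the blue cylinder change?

+4.9

The distance was about 1.3 in the first image and 6.2 in the second, so they moved 4.9 units further apart.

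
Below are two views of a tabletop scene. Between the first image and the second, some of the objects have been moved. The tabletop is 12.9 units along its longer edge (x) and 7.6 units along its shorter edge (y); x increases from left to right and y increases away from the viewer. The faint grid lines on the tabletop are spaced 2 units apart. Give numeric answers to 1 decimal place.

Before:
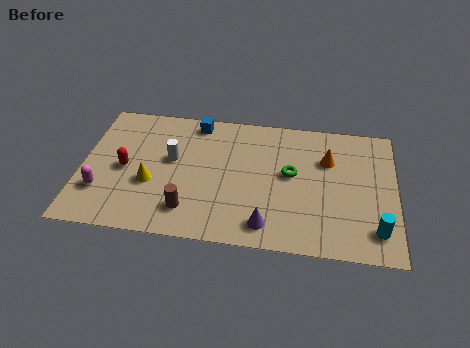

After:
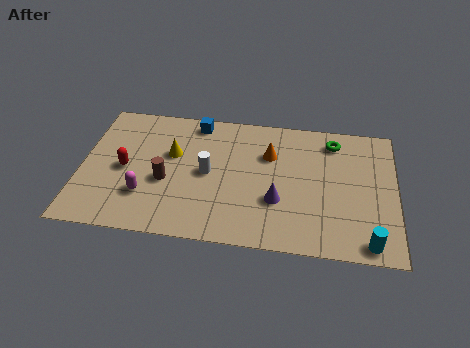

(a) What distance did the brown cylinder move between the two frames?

1.8

The brown cylinder moved from about (4.5, 1.6) to (3.5, 3.1), a distance of √(1.0² + 1.5²) ≈ 1.8.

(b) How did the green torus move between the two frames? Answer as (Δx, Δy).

(1.7, 2.1)

The green torus started near (8.6, 4.2) and ended near (10.3, 6.3).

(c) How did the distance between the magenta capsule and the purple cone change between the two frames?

-1.5

They were about 6.9 units apart before and 5.4 after — 1.5 units closer together.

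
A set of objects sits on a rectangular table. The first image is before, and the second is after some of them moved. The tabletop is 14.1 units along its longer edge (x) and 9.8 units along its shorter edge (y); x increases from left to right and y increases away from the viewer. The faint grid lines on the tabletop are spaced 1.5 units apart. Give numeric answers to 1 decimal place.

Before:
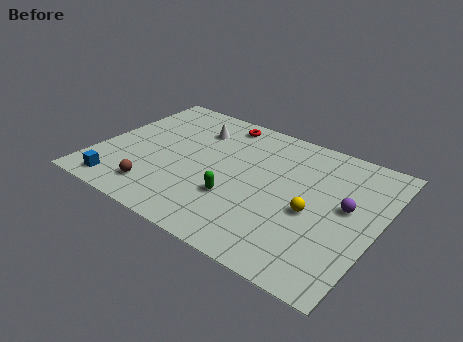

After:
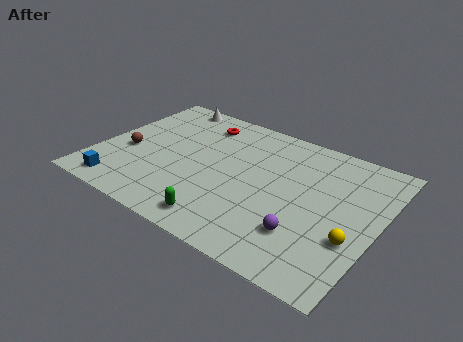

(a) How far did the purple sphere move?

3.2

The purple sphere moved from about (12.5, 5.4) to (10.9, 2.6), a distance of √(1.6² + 2.8²) ≈ 3.2.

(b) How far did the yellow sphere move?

2.2

The yellow sphere moved from about (11.0, 4.2) to (13.1, 3.4), a distance of √(2.1² + 0.8²) ≈ 2.2.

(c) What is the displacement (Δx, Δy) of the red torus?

(-1.0, -0.6)

The red torus was at about (5.5, 8.6) and moved to about (4.5, 8.0).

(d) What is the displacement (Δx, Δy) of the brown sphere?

(-2.0, 2.2)

The brown sphere was at about (3.5, 1.8) and moved to about (1.5, 4.0).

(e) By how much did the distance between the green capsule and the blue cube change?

-0.6

They were about 5.9 units apart before and 5.3 after — 0.6 units closer together.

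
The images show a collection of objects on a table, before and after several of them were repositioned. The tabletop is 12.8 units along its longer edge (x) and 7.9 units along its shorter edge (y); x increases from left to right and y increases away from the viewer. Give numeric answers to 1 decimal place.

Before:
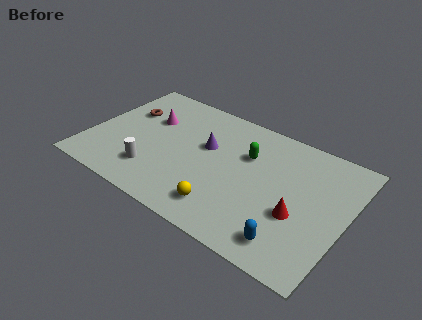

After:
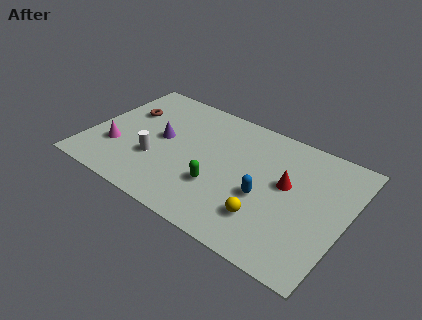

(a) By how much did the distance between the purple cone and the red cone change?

+1.1

Before: roughly 5.2 units apart; after: 6.3. That's 1.1 units further apart.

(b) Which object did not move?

the brown torus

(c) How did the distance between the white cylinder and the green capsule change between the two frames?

-2.2

Before: roughly 5.4 units apart; after: 3.2. That's 2.2 units closer together.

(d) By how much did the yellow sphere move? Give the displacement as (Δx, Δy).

(2.0, 0.5)

The yellow sphere started near (7.2, 1.5) and ended near (9.2, 2.0).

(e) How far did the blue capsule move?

2.5

From (10.5, 1.3) to (8.9, 3.2), the blue capsule covered √(1.6² + 1.9²) ≈ 2.5 units.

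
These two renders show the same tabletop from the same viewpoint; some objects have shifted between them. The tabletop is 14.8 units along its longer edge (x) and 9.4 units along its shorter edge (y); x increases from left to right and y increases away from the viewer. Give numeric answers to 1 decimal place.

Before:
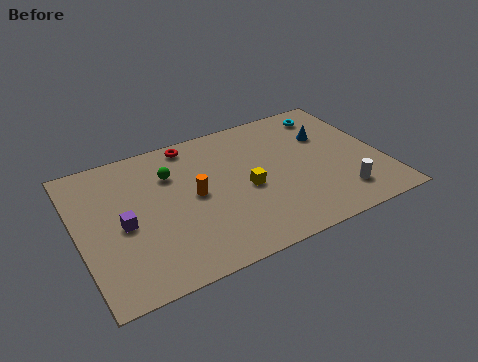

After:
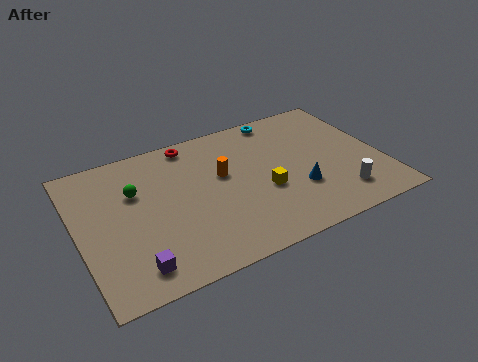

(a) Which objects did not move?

the white cylinder and the red torus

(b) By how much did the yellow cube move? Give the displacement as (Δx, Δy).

(0.8, -0.5)

The yellow cube was at about (8.1, 4.2) and moved to about (8.9, 3.7).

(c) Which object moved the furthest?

the blue cone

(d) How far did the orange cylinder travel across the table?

1.7

The orange cylinder was near (5.6, 4.8) before and (7.1, 5.6) after, so it travelled √(1.5² + 0.8²) ≈ 1.7 units.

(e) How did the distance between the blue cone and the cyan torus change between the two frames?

+3.8

They were about 1.6 units apart before and 5.4 after — 3.8 units further apart.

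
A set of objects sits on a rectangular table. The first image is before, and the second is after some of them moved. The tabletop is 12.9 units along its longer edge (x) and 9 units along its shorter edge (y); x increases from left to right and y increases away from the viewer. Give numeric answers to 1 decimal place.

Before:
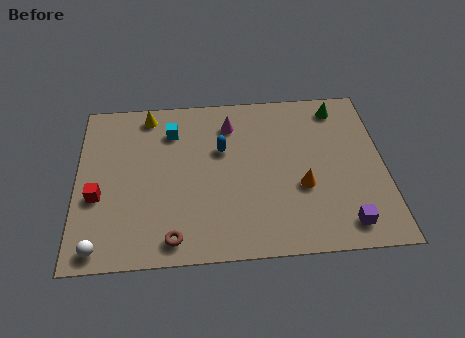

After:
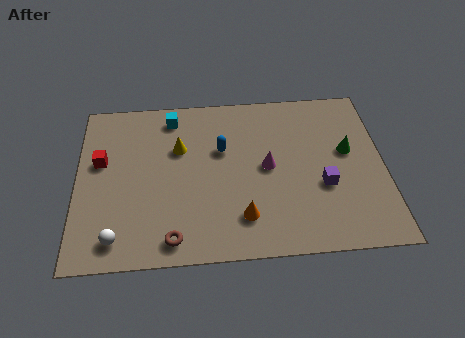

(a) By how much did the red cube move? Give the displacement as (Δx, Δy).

(0.1, 1.9)

The red cube was at about (0.9, 3.5) and moved to about (1.0, 5.4).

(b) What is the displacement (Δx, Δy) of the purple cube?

(-0.8, 2.1)

The purple cube was at about (11.1, 1.3) and moved to about (10.3, 3.4).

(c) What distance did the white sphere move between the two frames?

0.8

The white sphere moved from about (1.0, 0.9) to (1.7, 1.3), a distance of √(0.7² + 0.4²) ≈ 0.8.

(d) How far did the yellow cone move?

2.4

The yellow cone was near (3.0, 7.9) before and (4.3, 5.9) after, so it travelled √(1.3² + 2.0²) ≈ 2.4 units.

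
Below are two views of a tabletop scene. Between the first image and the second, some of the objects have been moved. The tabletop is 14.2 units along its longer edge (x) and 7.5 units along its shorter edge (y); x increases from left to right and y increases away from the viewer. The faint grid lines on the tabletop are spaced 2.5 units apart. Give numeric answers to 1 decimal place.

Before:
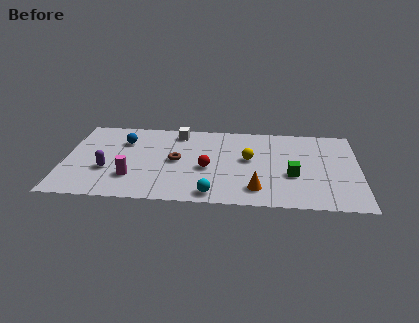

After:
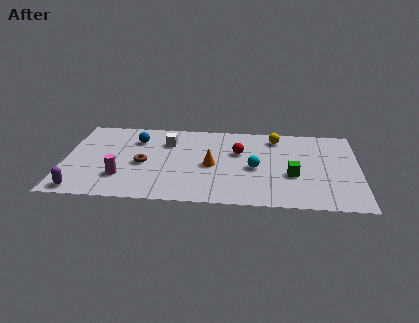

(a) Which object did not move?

the green cube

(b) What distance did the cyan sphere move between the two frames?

3.2

The cyan sphere moved from about (7.2, 0.9) to (9.2, 3.4), a distance of √(2.0² + 2.5²) ≈ 3.2.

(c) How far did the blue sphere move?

0.6

From (2.8, 5.4) to (3.4, 5.6), the blue sphere covered √(0.6² + 0.2²) ≈ 0.6 units.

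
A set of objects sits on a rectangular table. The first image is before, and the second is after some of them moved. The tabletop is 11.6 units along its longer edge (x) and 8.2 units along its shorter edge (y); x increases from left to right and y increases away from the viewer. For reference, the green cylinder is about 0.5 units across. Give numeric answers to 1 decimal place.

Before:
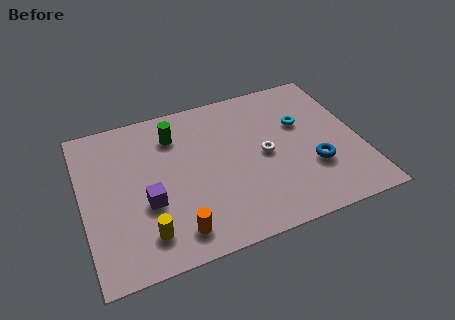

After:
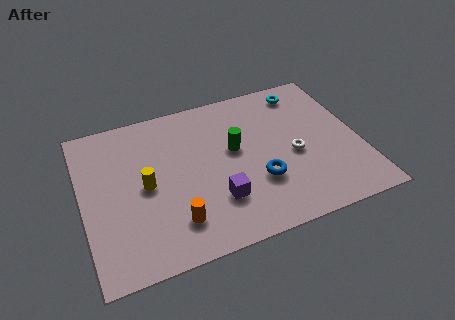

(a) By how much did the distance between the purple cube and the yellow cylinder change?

+1.8

The distance was about 1.5 in the first image and 3.3 in the second, so they moved 1.8 units further apart.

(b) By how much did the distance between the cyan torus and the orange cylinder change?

+1.0

The distance was about 6.9 in the first image and 7.9 in the second, so they moved 1.0 units further apart.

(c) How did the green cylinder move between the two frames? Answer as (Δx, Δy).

(2.4, -1.6)

The green cylinder started near (4.0, 6.3) and ended near (6.4, 4.7).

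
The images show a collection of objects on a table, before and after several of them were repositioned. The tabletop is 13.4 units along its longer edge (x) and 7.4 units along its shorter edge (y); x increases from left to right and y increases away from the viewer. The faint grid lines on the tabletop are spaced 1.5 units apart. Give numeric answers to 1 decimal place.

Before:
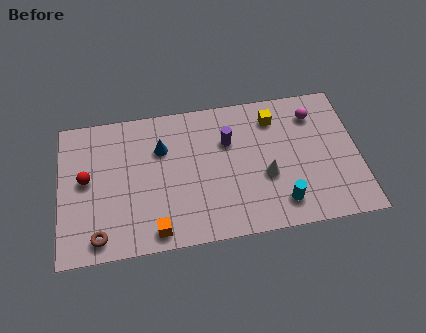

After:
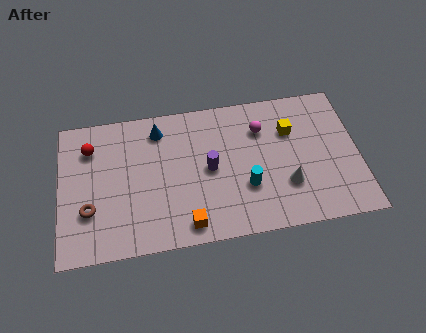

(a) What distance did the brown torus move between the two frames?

1.5

The brown torus moved from about (1.7, 1.0) to (1.3, 2.4), a distance of √(0.4² + 1.4²) ≈ 1.5.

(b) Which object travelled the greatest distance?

the magenta sphere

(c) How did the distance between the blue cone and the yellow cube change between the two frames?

+0.8

They were about 5.2 units apart before and 6.0 after — 0.8 units further apart.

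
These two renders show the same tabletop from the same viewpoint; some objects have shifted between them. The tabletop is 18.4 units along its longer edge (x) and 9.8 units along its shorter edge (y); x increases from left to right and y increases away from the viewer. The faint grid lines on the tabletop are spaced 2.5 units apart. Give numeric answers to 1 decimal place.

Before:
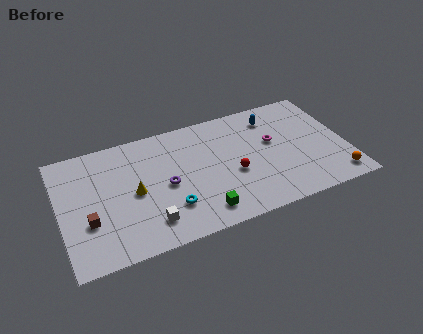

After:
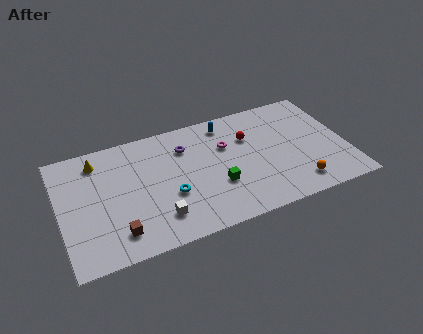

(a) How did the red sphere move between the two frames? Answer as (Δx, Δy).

(1.3, 2.7)

The red sphere was at about (11.0, 4.0) and moved to about (12.3, 6.7).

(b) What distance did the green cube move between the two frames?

2.2

The green cube moved from about (8.7, 1.6) to (9.9, 3.4), a distance of √(1.2² + 1.8²) ≈ 2.2.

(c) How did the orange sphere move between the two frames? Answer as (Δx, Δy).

(-2.5, 0.3)

The orange sphere was at about (17.4, 1.4) and moved to about (14.9, 1.7).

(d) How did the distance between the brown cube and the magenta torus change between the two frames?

-3.6

Before: roughly 12.3 units apart; after: 8.7. That's 3.6 units closer together.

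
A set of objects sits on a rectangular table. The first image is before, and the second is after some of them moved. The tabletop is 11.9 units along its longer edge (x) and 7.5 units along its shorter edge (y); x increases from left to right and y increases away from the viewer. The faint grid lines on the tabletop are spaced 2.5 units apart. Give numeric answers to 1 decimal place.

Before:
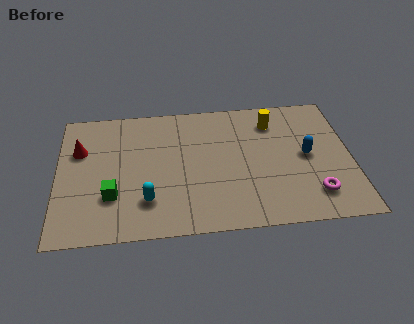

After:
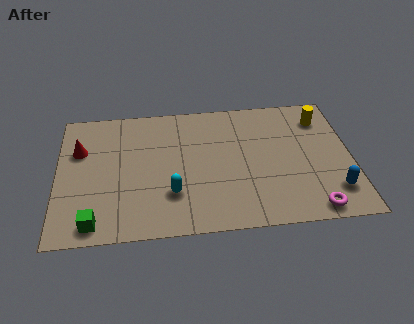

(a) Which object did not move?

the red cone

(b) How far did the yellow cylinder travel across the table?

2.0

The yellow cylinder was near (8.8, 5.9) before and (10.8, 5.9) after, so it travelled √(2.0² + 0.0²) ≈ 2.0 units.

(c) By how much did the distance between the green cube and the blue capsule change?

+1.6

Before: roughly 8.0 units apart; after: 9.6. That's 1.6 units further apart.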